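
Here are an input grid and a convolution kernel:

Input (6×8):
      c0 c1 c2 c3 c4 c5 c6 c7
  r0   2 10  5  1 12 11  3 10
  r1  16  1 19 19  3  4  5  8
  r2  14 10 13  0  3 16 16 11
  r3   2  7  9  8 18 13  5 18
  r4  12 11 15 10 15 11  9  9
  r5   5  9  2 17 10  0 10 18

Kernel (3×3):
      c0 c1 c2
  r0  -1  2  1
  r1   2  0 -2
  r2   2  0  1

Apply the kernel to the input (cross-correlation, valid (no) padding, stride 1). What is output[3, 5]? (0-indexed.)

The receptive field on the input at this output position is [13 5 18 / 11 9 9 / 0 10 18]. Elementwise product with the kernel and sum: 13·-1 + 5·2 + 18·1 + 11·2 + 9·-2 + 0·2 + 18·1.

37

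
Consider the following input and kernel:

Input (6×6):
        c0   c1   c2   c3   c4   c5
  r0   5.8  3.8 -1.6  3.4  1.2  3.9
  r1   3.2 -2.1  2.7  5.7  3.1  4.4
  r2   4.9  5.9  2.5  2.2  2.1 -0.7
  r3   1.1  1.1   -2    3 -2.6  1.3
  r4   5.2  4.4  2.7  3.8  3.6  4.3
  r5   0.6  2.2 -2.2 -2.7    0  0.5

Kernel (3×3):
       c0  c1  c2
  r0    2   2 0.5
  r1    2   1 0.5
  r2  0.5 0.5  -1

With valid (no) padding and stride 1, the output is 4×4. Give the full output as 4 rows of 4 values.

Output[0,0]: The receptive field on the input at this output position is [5.8 3.8 -1.6 / 3.2 -2.1 2.7 / 4.9 5.9 2.5]. Elementwise product with the kernel and sum: 5.8·2 + 3.8·2 + -1.6·0.5 + 3.2·2 + -2.1·1 + 2.7·0.5 + 4.9·0.5 + 5.9·0.5 + 2.5·-1.

26.95 9.45 17.1 30.7
23.6 16 29.7 24.85
27.25 19.35 7.8 11.7
23.15 15.8 9.25 12.95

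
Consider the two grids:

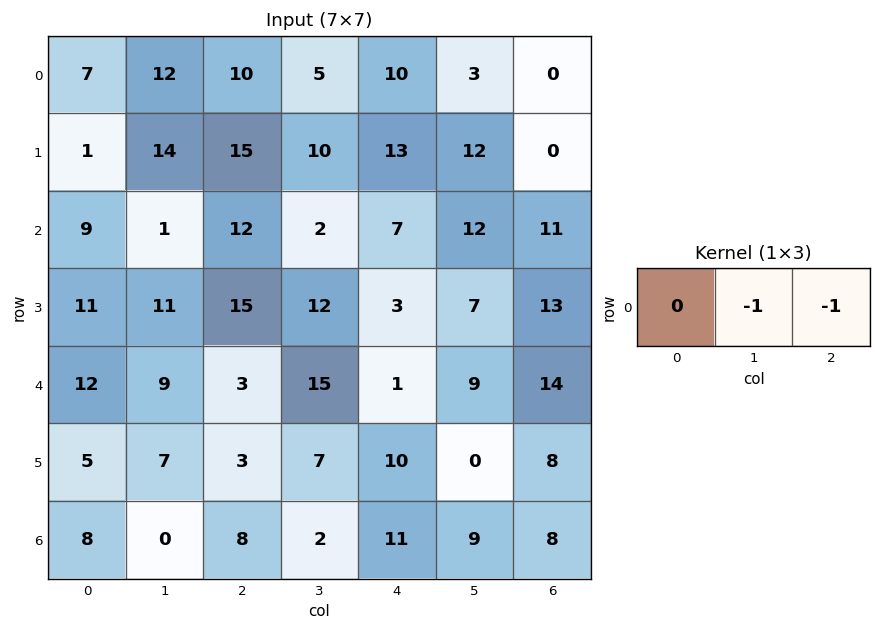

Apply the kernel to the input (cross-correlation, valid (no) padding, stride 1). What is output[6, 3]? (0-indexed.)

The receptive field on the input at this output position is [2 11 9]. Elementwise product with the kernel and sum: 11·-1 + 9·-1.

-20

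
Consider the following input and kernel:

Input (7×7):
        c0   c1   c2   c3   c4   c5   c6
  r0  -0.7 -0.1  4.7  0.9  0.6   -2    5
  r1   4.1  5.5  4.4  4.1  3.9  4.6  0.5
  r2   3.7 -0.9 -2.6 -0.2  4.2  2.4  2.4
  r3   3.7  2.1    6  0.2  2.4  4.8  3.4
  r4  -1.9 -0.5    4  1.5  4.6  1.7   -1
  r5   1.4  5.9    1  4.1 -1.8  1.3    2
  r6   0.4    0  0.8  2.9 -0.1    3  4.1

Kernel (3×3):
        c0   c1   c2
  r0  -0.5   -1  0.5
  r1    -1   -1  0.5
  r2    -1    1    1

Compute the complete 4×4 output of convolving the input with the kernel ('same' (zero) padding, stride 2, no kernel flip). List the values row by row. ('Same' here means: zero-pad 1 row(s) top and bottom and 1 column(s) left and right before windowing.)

10.25 -1.15 1.9 -7.1
0.3 2.4 0.55 -9
6.3 -10.5 -9.95 -5.8
1.15 -1.25 -0.9 -9.75

Output[0,0]: The receptive field on the zero-padded input at this output position is [0 0 0 / 0 -0.7 -0.1 / 0 4.1 5.5]. Elementwise product with the kernel and sum: 0·-0.5 + 0·-1 + 0·0.5 + 0·-1 + -0.7·-1 + -0.1·0.5 + 0·-1 + 4.1·1 + 5.5·1.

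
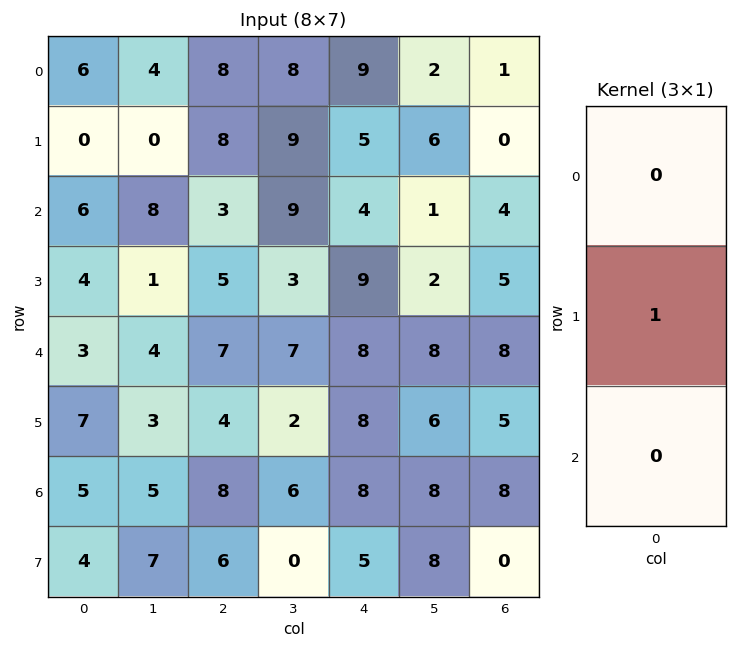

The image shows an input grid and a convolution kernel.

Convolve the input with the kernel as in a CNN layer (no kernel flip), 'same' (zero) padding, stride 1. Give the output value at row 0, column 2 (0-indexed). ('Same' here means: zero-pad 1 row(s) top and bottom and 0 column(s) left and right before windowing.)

8

The receptive field on the zero-padded input at this output position is [0 / 8 / 8]. Elementwise product with the kernel and sum: 8·1.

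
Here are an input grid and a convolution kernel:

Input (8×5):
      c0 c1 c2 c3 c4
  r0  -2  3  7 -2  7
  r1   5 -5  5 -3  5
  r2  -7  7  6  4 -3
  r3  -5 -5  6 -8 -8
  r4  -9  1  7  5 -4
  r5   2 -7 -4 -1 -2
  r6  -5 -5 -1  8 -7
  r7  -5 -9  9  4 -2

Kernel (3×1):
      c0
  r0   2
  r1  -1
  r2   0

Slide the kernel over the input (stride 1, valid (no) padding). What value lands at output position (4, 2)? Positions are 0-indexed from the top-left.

The receptive field on the input at this output position is [7 / -4 / -1]. Elementwise product with the kernel and sum: 7·2 + -4·-1.

18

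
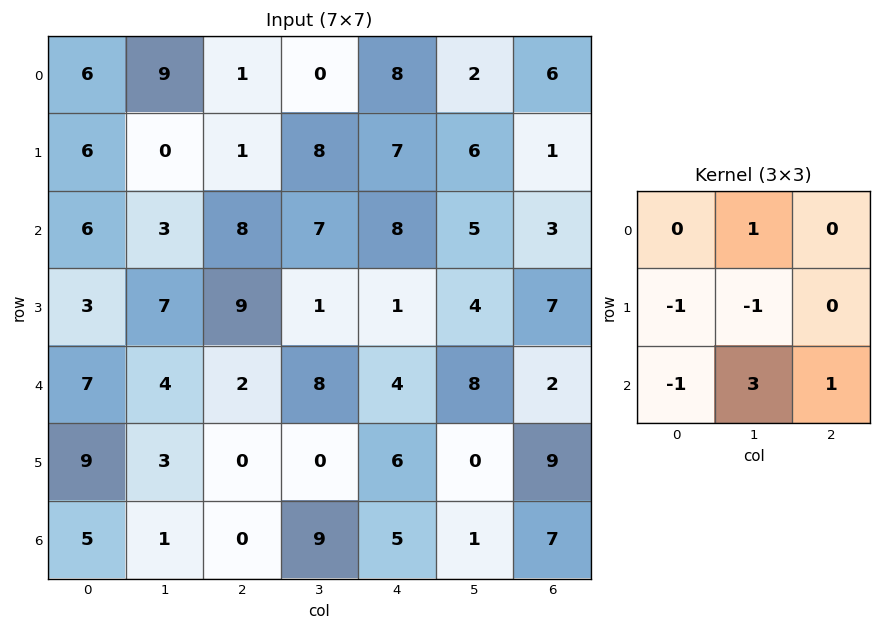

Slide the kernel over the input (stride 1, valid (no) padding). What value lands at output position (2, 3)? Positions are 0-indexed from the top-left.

The receptive field on the input at this output position is [7 8 5 / 1 1 4 / 8 4 8]. Elementwise product with the kernel and sum: 8·1 + 1·-1 + 1·-1 + 8·-1 + 4·3 + 8·1.

18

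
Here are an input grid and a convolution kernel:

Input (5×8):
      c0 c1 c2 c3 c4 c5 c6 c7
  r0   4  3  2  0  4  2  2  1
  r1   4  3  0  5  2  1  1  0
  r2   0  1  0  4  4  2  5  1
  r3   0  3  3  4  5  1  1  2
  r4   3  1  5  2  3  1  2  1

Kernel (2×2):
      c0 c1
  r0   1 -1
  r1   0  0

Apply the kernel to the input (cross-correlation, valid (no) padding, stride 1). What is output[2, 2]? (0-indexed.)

-4

The receptive field on the input at this output position is [0 4 / 3 4]. Elementwise product with the kernel and sum: 0·1 + 4·-1.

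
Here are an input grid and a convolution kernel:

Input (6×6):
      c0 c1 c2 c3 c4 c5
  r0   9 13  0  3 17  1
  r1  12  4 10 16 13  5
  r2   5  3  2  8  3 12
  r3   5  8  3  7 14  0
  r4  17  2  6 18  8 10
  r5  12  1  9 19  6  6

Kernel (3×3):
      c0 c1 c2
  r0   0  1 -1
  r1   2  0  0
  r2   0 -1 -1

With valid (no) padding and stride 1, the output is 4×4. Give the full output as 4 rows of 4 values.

Output[0,0]: The receptive field on the input at this output position is [9 13 0 / 12 4 10 / 5 3 2]. Elementwise product with the kernel and sum: 13·1 + 0·-1 + 12·2 + 3·-1 + 2·-1.

32 -5 -5 33
-7 -10 -14 10
3 -14 -15 -13
29 -28 -20 38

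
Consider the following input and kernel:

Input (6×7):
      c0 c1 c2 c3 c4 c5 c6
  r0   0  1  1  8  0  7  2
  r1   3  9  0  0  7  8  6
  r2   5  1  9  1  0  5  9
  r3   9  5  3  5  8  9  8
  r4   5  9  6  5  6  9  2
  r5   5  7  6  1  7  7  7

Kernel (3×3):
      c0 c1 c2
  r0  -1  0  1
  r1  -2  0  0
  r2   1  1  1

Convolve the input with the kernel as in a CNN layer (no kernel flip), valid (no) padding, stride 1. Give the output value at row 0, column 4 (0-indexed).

2

The receptive field on the input at this output position is [0 7 2 / 7 8 6 / 0 5 9]. Elementwise product with the kernel and sum: 0·-1 + 2·1 + 7·-2 + 0·1 + 5·1 + 9·1.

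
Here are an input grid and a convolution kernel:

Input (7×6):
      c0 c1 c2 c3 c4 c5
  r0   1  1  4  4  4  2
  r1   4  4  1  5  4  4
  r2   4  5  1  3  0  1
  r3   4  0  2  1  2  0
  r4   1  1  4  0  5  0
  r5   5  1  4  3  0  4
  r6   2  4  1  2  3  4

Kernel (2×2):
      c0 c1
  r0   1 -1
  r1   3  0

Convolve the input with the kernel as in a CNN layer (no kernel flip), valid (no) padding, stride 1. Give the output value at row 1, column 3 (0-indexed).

The receptive field on the input at this output position is [5 4 / 3 0]. Elementwise product with the kernel and sum: 5·1 + 4·-1 + 3·3.

10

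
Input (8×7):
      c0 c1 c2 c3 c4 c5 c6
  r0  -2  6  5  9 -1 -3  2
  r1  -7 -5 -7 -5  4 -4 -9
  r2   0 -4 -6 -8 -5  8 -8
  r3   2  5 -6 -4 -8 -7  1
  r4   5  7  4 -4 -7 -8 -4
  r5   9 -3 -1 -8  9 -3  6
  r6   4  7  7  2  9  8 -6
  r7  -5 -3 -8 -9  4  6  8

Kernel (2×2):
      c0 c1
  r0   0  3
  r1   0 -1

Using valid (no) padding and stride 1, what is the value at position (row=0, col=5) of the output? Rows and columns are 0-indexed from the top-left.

The receptive field on the input at this output position is [-3 2 / -4 -9]. Elementwise product with the kernel and sum: 2·3 + -9·-1.

15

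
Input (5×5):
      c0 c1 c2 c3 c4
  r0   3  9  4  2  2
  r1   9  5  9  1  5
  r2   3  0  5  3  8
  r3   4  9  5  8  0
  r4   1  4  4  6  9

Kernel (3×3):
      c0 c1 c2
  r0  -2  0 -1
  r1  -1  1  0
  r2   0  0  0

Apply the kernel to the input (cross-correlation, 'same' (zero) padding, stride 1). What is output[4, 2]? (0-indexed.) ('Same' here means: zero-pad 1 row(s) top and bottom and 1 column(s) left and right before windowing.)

-26

The receptive field on the zero-padded input at this output position is [9 5 8 / 4 4 6 / 0 0 0]. Elementwise product with the kernel and sum: 9·-2 + 8·-1 + 4·-1 + 4·1.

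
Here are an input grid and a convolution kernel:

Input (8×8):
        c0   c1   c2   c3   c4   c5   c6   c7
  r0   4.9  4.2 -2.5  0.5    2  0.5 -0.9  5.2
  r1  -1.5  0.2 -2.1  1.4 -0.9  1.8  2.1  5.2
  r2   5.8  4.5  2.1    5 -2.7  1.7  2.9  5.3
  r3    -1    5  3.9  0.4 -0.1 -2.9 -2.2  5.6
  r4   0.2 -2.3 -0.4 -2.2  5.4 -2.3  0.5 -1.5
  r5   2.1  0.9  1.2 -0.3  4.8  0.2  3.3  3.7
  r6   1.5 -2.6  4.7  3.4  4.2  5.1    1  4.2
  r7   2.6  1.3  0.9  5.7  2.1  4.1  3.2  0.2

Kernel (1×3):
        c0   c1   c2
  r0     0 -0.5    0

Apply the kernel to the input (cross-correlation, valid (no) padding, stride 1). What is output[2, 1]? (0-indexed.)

The receptive field on the input at this output position is [4.5 2.1 5]. Elementwise product with the kernel and sum: 2.1·-0.5.

-1.05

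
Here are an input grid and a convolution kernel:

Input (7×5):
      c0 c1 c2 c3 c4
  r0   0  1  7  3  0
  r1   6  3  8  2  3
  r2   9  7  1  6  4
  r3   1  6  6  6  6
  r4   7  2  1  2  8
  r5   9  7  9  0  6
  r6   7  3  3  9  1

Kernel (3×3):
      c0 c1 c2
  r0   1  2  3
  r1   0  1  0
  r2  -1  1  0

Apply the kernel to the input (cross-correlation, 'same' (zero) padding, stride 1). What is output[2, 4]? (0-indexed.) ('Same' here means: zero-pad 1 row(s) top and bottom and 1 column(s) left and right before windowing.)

The receptive field on the zero-padded input at this output position is [2 3 0 / 6 4 0 / 6 6 0]. Elementwise product with the kernel and sum: 2·1 + 3·2 + 0·3 + 4·1 + 6·-1 + 6·1.

12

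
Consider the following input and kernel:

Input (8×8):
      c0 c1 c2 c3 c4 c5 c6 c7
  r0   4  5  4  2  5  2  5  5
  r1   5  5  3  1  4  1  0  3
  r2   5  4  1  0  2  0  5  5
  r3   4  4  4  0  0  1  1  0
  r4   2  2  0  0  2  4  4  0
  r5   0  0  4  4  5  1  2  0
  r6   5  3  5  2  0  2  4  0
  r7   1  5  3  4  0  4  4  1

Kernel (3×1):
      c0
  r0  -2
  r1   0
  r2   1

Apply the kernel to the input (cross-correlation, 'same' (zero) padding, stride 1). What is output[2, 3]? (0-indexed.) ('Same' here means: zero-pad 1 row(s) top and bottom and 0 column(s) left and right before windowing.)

-2

The receptive field on the zero-padded input at this output position is [1 / 0 / 0]. Elementwise product with the kernel and sum: 1·-2 + 0·1.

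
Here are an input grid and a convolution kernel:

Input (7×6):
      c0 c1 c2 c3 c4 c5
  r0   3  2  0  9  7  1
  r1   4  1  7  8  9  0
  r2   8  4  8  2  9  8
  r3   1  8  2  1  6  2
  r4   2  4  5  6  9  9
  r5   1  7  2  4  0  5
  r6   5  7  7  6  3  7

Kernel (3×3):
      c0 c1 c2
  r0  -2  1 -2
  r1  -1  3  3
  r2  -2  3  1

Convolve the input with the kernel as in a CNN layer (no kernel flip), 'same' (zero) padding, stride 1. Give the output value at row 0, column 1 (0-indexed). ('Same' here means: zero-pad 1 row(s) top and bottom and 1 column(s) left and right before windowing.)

The receptive field on the zero-padded input at this output position is [0 0 0 / 3 2 0 / 4 1 7]. Elementwise product with the kernel and sum: 0·-2 + 0·1 + 0·-2 + 3·-1 + 2·3 + 0·3 + 4·-2 + 1·3 + 7·1.

5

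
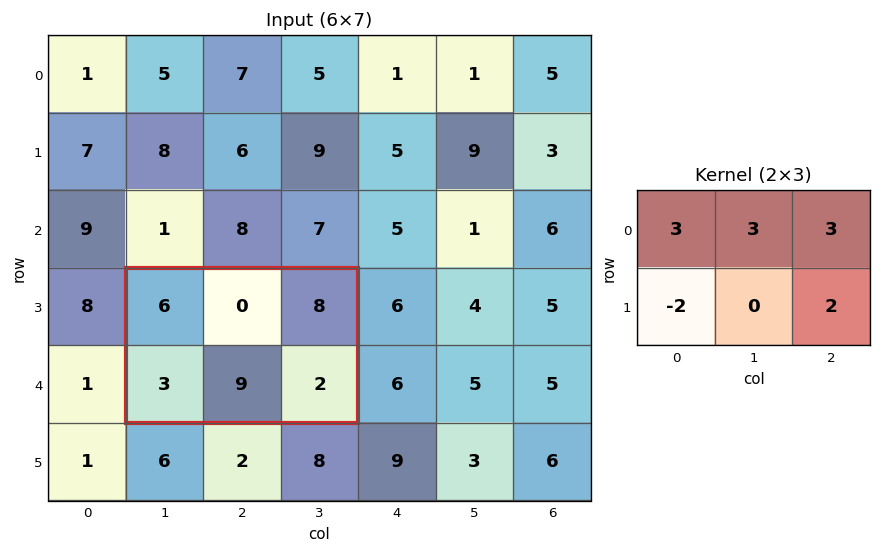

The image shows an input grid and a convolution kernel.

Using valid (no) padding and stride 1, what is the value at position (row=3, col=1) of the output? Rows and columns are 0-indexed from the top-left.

40

The receptive field on the input at this output position is [6 0 8 / 3 9 2]. Elementwise product with the kernel and sum: 6·3 + 0·3 + 8·3 + 3·-2 + 2·2.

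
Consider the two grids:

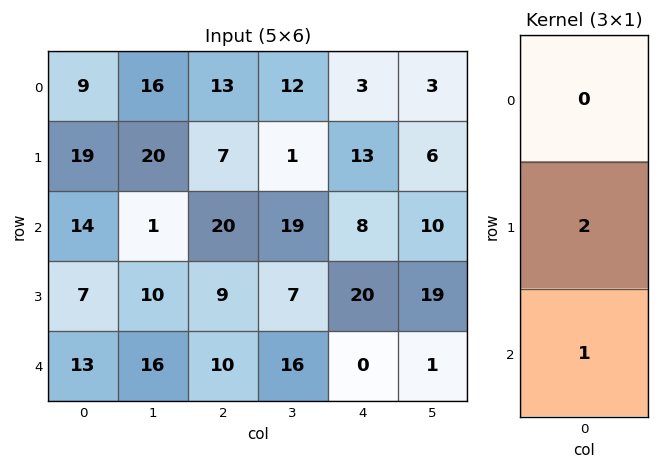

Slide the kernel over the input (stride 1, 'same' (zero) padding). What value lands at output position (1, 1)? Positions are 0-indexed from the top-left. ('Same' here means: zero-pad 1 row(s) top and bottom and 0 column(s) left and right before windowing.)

The receptive field on the zero-padded input at this output position is [16 / 20 / 1]. Elementwise product with the kernel and sum: 20·2 + 1·1.

41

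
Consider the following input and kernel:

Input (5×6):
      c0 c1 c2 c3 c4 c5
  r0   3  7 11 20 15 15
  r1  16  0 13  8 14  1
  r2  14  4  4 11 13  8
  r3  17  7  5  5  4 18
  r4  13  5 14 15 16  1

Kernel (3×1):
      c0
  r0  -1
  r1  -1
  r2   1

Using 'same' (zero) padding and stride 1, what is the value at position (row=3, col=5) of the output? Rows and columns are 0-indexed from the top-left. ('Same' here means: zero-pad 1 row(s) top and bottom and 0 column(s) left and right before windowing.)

-25

The receptive field on the zero-padded input at this output position is [8 / 18 / 1]. Elementwise product with the kernel and sum: 8·-1 + 18·-1 + 1·1.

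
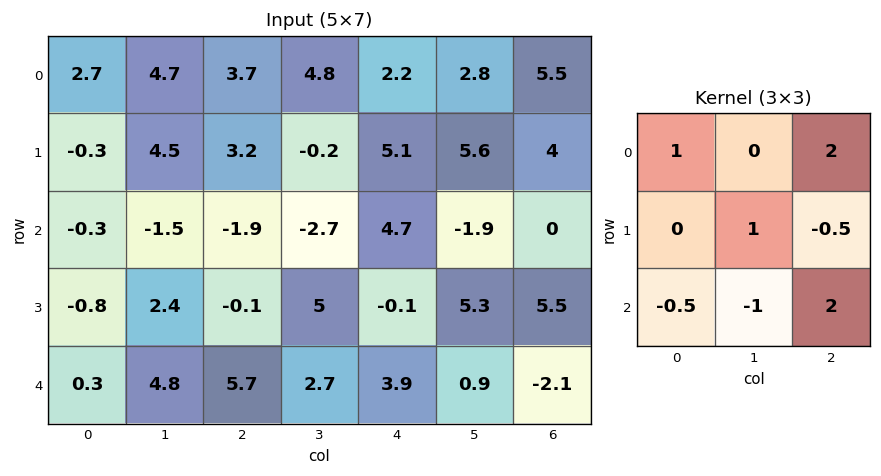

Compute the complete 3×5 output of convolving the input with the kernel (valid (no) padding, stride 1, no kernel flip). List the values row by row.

Output[0,0]: The receptive field on the input at this output position is [2.7 4.7 3.7 / -0.3 4.5 3.2 / -0.3 -1.5 -1.9]. Elementwise product with the kernel and sum: 2.7·1 + 3.7·2 + 4.5·1 + 3.2·-0.5 + -0.3·-0.5 + -1.5·-1 + -1.9·2.
Output[0,1]: The receptive field on the input at this output position is [4.7 3.7 4.8 / 4.5 3.2 -0.2 / -1.5 -1.9 -2.7]. Elementwise product with the kernel and sum: 4.7·1 + 4.8·2 + 3.2·1 + -0.2·-0.5 + -1.5·-0.5 + -1.9·-1 + -2.7·2.

10.85 14.85 18.4 5.55 16.35
3.35 12.45 3.2 24.85 16.95
4.8 -12.2 14.8 -12.7 0.2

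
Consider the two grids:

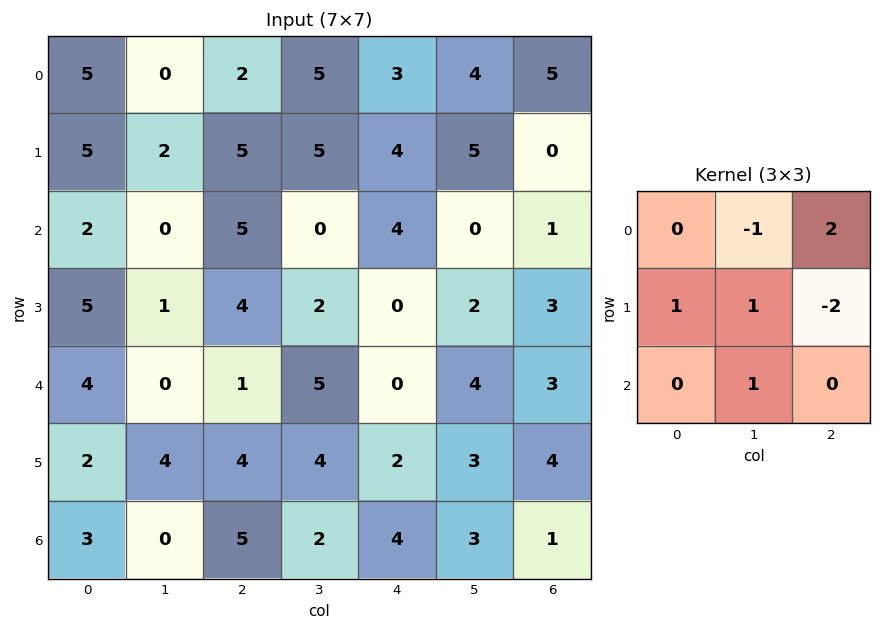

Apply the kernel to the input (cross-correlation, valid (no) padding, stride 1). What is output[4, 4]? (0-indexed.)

2

The receptive field on the input at this output position is [0 4 3 / 2 3 4 / 4 3 1]. Elementwise product with the kernel and sum: 4·-1 + 3·2 + 2·1 + 3·1 + 4·-2 + 3·1.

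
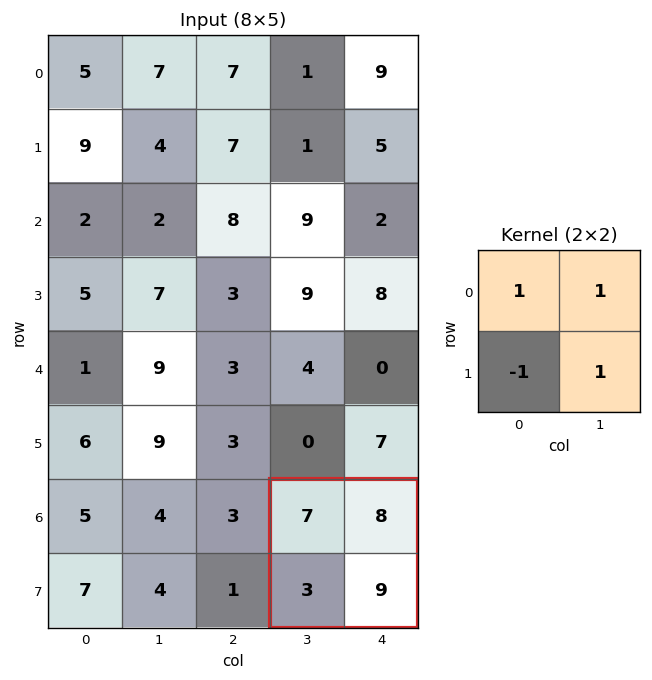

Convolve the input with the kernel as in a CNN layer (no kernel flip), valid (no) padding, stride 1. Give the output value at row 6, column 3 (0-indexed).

21

The receptive field on the input at this output position is [7 8 / 3 9]. Elementwise product with the kernel and sum: 7·1 + 8·1 + 3·-1 + 9·1.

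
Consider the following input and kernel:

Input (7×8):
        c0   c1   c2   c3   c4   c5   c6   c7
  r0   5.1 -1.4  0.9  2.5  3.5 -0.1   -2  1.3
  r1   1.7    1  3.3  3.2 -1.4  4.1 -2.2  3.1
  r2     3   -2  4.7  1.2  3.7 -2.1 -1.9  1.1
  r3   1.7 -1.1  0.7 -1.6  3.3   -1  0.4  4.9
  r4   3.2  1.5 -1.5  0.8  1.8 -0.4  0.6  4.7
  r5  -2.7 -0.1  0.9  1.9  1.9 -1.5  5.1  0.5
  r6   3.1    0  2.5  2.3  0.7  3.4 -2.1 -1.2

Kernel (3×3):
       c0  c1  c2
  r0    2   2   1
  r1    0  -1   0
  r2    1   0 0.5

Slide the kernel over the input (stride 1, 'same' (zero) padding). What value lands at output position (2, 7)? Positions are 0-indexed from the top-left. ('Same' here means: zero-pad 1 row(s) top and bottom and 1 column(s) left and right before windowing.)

1.1

The receptive field on the zero-padded input at this output position is [-2.2 3.1 0 / -1.9 1.1 0 / 0.4 4.9 0]. Elementwise product with the kernel and sum: -2.2·2 + 3.1·2 + 0·1 + 1.1·-1 + 0.4·1 + 0·0.5.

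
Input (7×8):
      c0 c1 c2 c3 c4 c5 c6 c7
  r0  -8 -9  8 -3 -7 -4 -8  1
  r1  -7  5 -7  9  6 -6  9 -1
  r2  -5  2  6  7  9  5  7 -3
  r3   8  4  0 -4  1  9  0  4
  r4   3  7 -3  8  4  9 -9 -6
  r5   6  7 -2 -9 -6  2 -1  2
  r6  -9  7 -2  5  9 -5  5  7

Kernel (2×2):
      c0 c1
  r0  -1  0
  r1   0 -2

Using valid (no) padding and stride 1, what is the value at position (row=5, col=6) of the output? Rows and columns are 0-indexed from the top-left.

The receptive field on the input at this output position is [-1 2 / 5 7]. Elementwise product with the kernel and sum: -1·-1 + 7·-2.

-13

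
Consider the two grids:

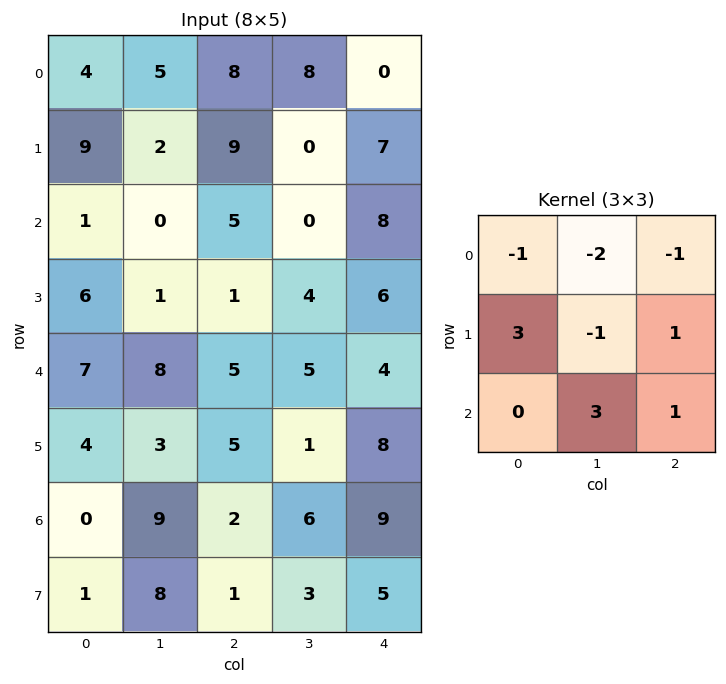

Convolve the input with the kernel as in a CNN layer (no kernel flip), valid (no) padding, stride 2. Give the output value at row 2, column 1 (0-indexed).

The receptive field on the input at this output position is [5 5 4 / 5 1 8 / 2 6 9]. Elementwise product with the kernel and sum: 5·-1 + 5·-2 + 4·-1 + 5·3 + 1·-1 + 8·1 + 6·3 + 9·1.

30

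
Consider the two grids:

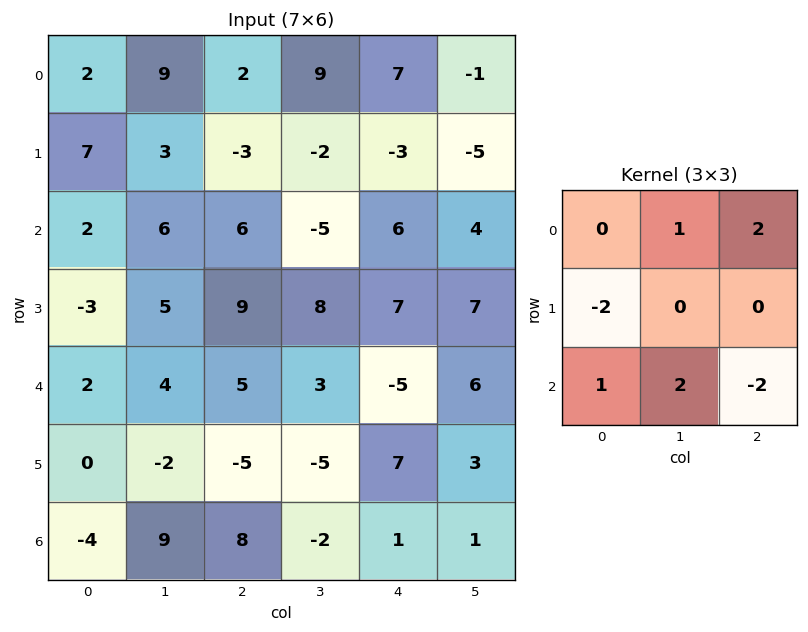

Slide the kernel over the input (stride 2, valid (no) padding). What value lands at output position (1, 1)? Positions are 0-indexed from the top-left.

The receptive field on the input at this output position is [6 -5 6 / 9 8 7 / 5 3 -5]. Elementwise product with the kernel and sum: -5·1 + 6·2 + 9·-2 + 5·1 + 3·2 + -5·-2.

10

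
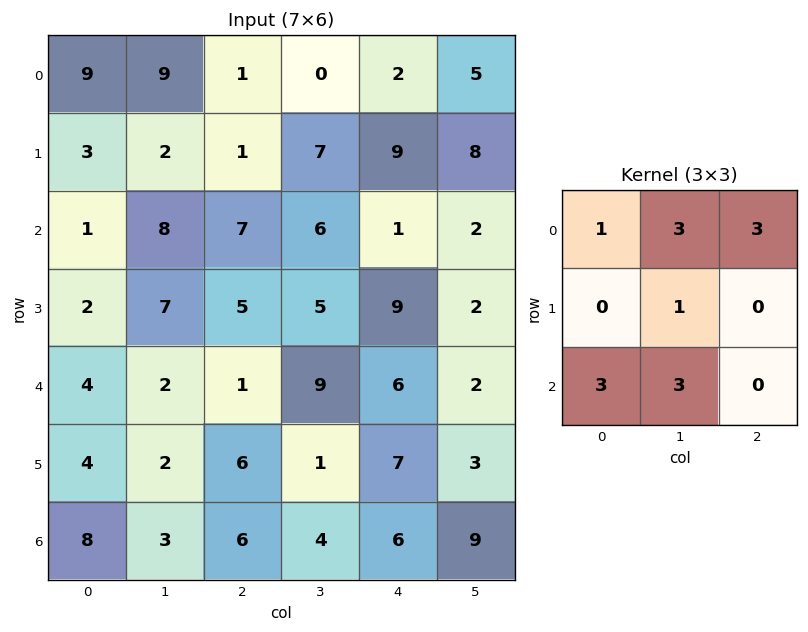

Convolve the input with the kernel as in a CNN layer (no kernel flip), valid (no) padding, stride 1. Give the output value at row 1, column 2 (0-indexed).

85

The receptive field on the input at this output position is [1 7 9 / 7 6 1 / 5 5 9]. Elementwise product with the kernel and sum: 1·1 + 7·3 + 9·3 + 6·1 + 5·3 + 5·3.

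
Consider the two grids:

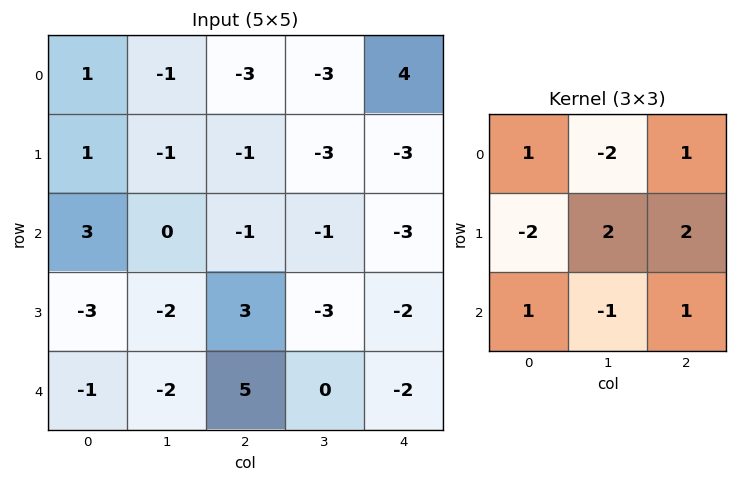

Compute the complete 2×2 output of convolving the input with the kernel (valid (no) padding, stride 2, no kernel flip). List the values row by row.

Output[0,0]: The receptive field on the input at this output position is [1 -1 -3 / 1 -1 -1 / 3 0 -1]. Elementwise product with the kernel and sum: 1·1 + -1·-2 + -3·1 + 1·-2 + -1·2 + -1·2 + 3·1 + 0·-1 + -1·1.

-4 -6
16 -15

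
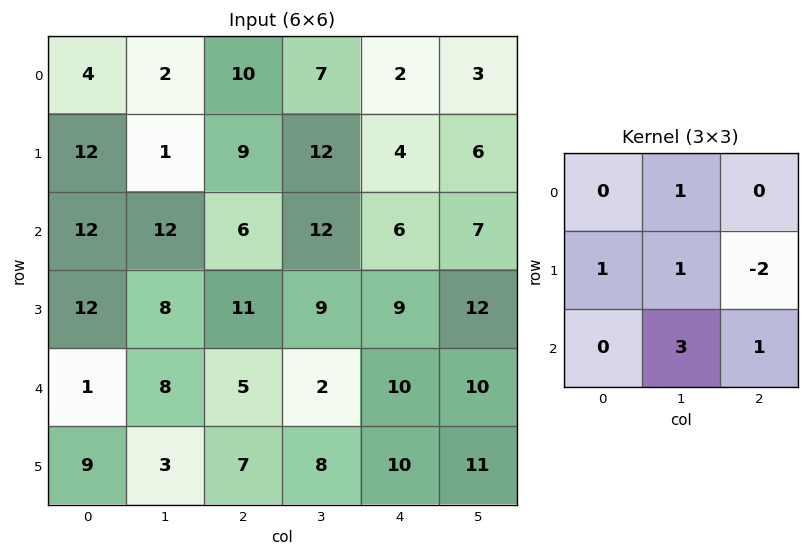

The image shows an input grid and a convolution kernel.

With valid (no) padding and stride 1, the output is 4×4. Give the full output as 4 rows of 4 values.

Output[0,0]: The receptive field on the input at this output position is [4 2 10 / 12 1 9 / 12 12 6]. Elementwise product with the kernel and sum: 2·1 + 12·1 + 1·1 + 9·-2 + 12·3 + 6·1.

39 26 62 31
48 45 54 47
39 24 30 40
23 49 30 42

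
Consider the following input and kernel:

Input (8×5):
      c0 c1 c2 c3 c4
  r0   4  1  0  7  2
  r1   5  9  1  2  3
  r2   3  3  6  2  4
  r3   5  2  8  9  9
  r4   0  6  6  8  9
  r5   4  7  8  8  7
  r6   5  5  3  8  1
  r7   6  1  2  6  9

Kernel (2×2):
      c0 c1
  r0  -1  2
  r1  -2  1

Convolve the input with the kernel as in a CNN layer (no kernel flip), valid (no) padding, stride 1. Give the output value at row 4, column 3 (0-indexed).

1

The receptive field on the input at this output position is [8 9 / 8 7]. Elementwise product with the kernel and sum: 8·-1 + 9·2 + 8·-2 + 7·1.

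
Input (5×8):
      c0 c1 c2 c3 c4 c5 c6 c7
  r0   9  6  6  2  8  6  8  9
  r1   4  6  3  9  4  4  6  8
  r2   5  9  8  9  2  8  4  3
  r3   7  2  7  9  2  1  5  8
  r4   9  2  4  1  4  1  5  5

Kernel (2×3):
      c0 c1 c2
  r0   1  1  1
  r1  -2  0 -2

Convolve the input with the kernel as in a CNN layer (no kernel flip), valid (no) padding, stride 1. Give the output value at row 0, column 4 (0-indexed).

The receptive field on the input at this output position is [8 6 8 / 4 4 6]. Elementwise product with the kernel and sum: 8·1 + 6·1 + 8·1 + 4·-2 + 6·-2.

2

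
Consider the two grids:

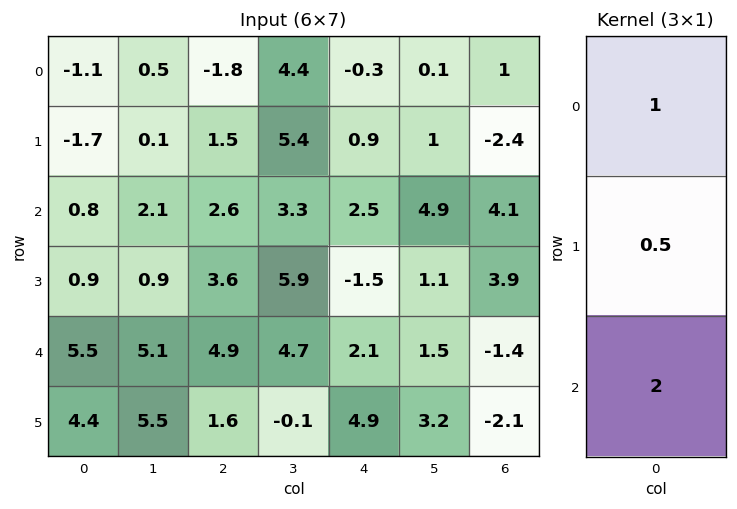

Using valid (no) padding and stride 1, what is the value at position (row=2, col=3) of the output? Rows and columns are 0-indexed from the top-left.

15.65

The receptive field on the input at this output position is [3.3 / 5.9 / 4.7]. Elementwise product with the kernel and sum: 3.3·1 + 5.9·0.5 + 4.7·2.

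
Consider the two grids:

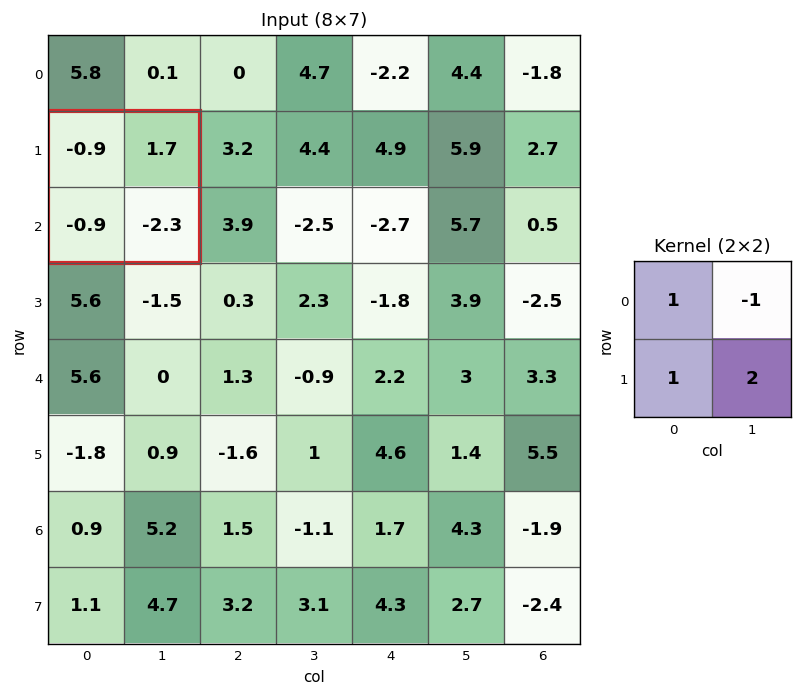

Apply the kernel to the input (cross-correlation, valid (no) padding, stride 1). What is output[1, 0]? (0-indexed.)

-8.1

The receptive field on the input at this output position is [-0.9 1.7 / -0.9 -2.3]. Elementwise product with the kernel and sum: -0.9·1 + 1.7·-1 + -0.9·1 + -2.3·2.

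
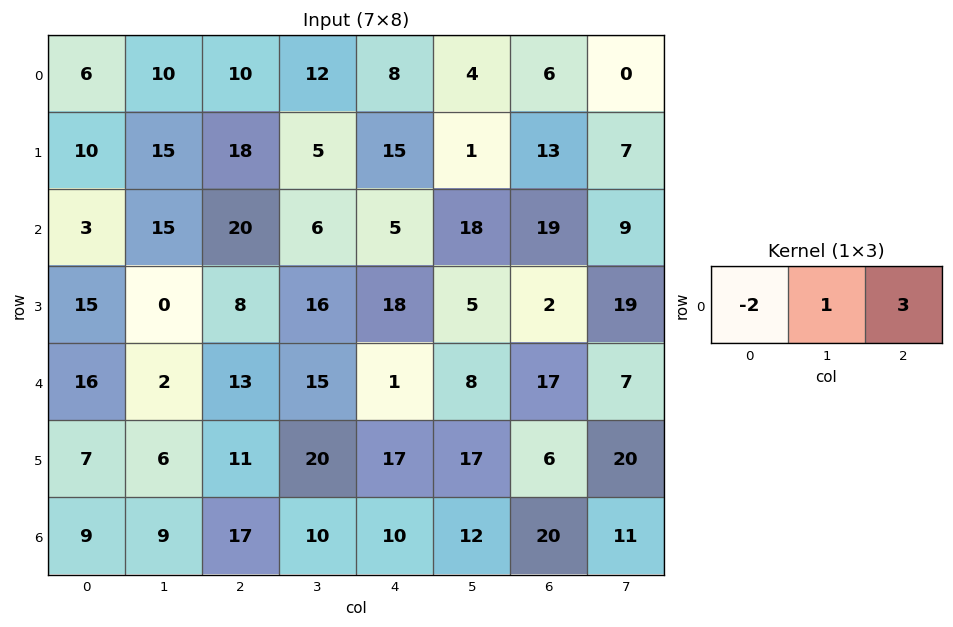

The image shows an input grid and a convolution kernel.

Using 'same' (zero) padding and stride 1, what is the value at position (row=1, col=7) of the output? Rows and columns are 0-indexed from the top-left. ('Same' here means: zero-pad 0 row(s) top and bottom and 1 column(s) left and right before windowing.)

The receptive field on the zero-padded input at this output position is [13 7 0]. Elementwise product with the kernel and sum: 13·-2 + 7·1 + 0·3.

-19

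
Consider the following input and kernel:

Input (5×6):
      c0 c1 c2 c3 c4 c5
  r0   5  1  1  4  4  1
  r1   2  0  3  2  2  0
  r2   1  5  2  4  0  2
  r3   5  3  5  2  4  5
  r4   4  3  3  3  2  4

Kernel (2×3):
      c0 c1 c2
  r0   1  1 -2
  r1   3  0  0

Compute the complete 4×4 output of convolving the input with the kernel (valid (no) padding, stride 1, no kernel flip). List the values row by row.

Output[0,0]: The receptive field on the input at this output position is [5 1 1 / 2 0 3]. Elementwise product with the kernel and sum: 5·1 + 1·1 + 1·-2 + 2·3.
Output[0,1]: The receptive field on the input at this output position is [1 1 4 / 0 3 2]. Elementwise product with the kernel and sum: 1·1 + 1·1 + 4·-2 + 0·3.

10 -6 6 12
-1 14 7 16
17 8 21 6
10 13 8 5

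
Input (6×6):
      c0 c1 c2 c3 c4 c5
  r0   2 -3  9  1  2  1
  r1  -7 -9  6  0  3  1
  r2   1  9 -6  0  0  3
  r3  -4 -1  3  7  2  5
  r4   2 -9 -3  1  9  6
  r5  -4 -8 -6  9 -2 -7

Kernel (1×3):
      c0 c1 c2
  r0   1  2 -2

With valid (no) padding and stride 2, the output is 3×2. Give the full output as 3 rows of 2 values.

-22 7
31 -6
-10 -19

Output[0,0]: The receptive field on the input at this output position is [2 -3 9]. Elementwise product with the kernel and sum: 2·1 + -3·2 + 9·-2.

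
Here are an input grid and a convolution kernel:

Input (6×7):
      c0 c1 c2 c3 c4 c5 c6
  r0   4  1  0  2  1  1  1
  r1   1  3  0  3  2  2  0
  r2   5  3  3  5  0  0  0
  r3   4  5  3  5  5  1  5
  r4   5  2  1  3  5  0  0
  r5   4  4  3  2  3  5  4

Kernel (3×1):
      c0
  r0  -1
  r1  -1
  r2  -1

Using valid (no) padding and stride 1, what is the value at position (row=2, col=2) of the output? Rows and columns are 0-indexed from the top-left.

The receptive field on the input at this output position is [3 / 3 / 1]. Elementwise product with the kernel and sum: 3·-1 + 3·-1 + 1·-1.

-7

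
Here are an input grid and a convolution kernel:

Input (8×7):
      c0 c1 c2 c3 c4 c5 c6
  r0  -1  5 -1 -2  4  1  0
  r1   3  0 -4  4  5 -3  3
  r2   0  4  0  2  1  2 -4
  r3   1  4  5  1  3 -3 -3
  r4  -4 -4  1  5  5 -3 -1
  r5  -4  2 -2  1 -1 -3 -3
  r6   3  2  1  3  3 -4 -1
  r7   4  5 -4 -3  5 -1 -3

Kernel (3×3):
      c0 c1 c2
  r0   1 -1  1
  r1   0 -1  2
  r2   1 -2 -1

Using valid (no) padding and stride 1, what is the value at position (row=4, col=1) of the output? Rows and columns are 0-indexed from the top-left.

The receptive field on the input at this output position is [-4 1 5 / 2 -2 1 / 2 1 3]. Elementwise product with the kernel and sum: -4·1 + 1·-1 + 5·1 + -2·-1 + 1·2 + 2·1 + 1·-2 + 3·-1.

1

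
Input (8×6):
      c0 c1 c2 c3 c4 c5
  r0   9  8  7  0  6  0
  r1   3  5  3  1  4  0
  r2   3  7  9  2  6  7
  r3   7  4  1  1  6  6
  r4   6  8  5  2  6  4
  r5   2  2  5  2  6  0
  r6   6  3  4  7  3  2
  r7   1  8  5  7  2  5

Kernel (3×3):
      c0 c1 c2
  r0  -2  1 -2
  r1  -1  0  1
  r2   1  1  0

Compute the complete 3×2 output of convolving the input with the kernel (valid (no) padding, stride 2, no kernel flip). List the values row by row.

Output[0,0]: The receptive field on the input at this output position is [9 8 7 / 3 5 3 / 3 7 9]. Elementwise product with the kernel and sum: 9·-2 + 8·1 + 7·-2 + 3·-1 + 3·1 + 3·1 + 7·1.

-14 -14
-9 -16
-2 -8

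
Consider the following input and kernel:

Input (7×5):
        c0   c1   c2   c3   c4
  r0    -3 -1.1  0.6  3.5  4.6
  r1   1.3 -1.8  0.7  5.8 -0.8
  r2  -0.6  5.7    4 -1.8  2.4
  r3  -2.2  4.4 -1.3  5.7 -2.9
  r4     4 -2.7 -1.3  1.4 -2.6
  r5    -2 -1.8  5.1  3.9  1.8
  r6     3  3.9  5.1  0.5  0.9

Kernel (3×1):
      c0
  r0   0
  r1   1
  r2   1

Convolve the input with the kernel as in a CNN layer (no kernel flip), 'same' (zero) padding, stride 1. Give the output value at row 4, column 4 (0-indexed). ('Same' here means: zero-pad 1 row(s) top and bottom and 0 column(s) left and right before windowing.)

The receptive field on the zero-padded input at this output position is [-2.9 / -2.6 / 1.8]. Elementwise product with the kernel and sum: -2.6·1 + 1.8·1.

-0.8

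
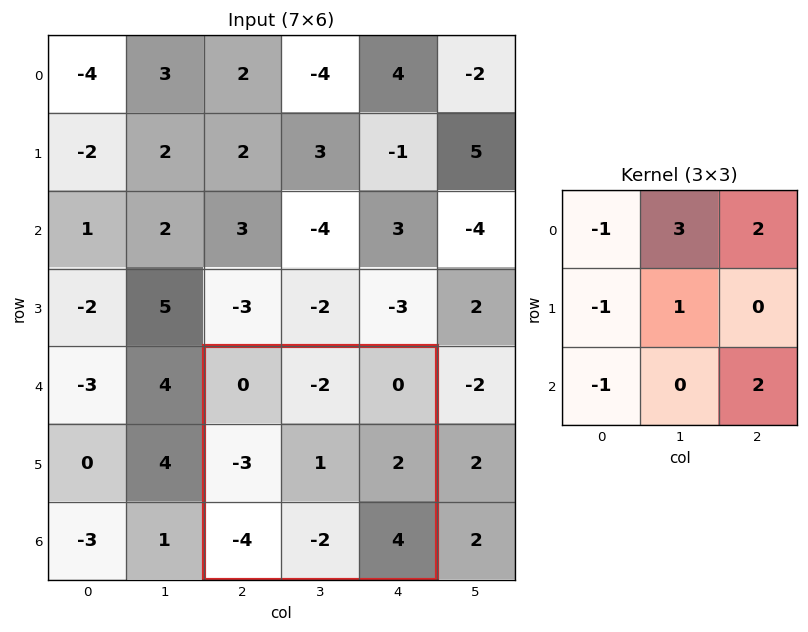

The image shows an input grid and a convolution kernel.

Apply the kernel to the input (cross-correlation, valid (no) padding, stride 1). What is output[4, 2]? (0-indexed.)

10

The receptive field on the input at this output position is [0 -2 0 / -3 1 2 / -4 -2 4]. Elementwise product with the kernel and sum: 0·-1 + -2·3 + 0·2 + -3·-1 + 1·1 + -4·-1 + 4·2.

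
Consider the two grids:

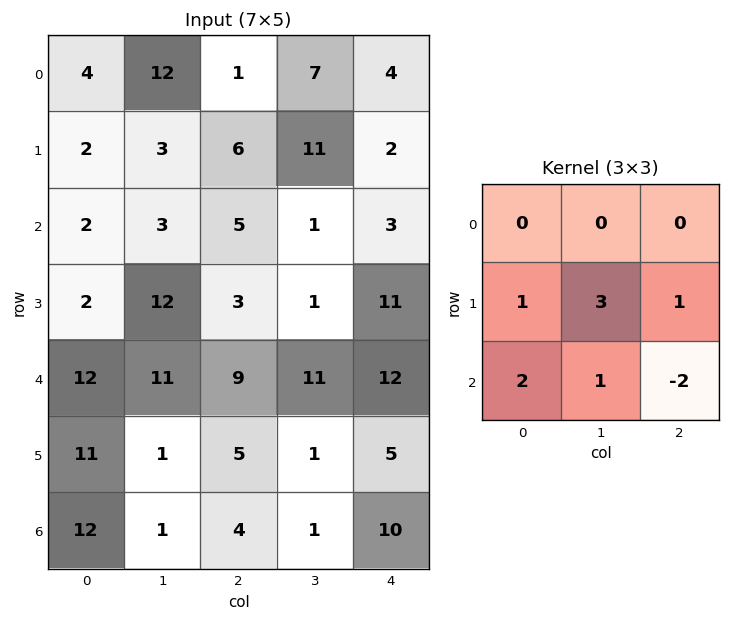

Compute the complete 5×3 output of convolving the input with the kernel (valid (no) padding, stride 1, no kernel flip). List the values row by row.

14 41 46
26 44 -4
58 31 22
67 54 55
36 21 2

Output[0,0]: The receptive field on the input at this output position is [4 12 1 / 2 3 6 / 2 3 5]. Elementwise product with the kernel and sum: 2·1 + 3·3 + 6·1 + 2·2 + 3·1 + 5·-2.
Output[0,1]: The receptive field on the input at this output position is [12 1 7 / 3 6 11 / 3 5 1]. Elementwise product with the kernel and sum: 3·1 + 6·3 + 11·1 + 3·2 + 5·1 + 1·-2.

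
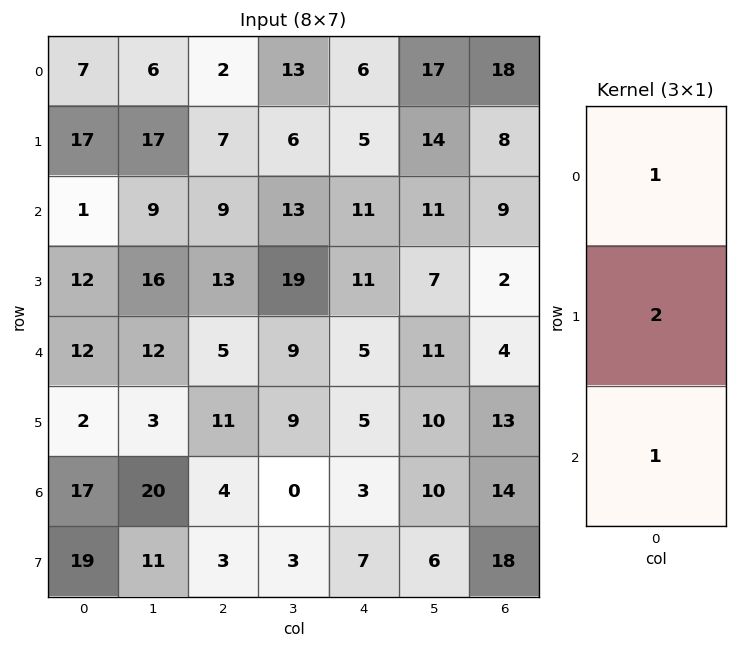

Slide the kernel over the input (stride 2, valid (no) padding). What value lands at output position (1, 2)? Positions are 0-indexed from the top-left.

The receptive field on the input at this output position is [11 / 11 / 5]. Elementwise product with the kernel and sum: 11·1 + 11·2 + 5·1.

38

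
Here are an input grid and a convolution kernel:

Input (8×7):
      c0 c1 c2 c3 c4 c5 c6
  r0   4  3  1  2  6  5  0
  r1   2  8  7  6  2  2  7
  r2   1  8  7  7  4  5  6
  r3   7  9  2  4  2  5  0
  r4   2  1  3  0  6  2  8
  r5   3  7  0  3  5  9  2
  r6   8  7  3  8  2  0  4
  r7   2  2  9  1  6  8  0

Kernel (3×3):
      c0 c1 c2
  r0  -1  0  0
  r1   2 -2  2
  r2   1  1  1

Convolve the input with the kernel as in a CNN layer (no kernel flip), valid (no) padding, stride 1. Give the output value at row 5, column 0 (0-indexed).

18

The receptive field on the input at this output position is [3 7 0 / 8 7 3 / 2 2 9]. Elementwise product with the kernel and sum: 3·-1 + 8·2 + 7·-2 + 3·2 + 2·1 + 2·1 + 9·1.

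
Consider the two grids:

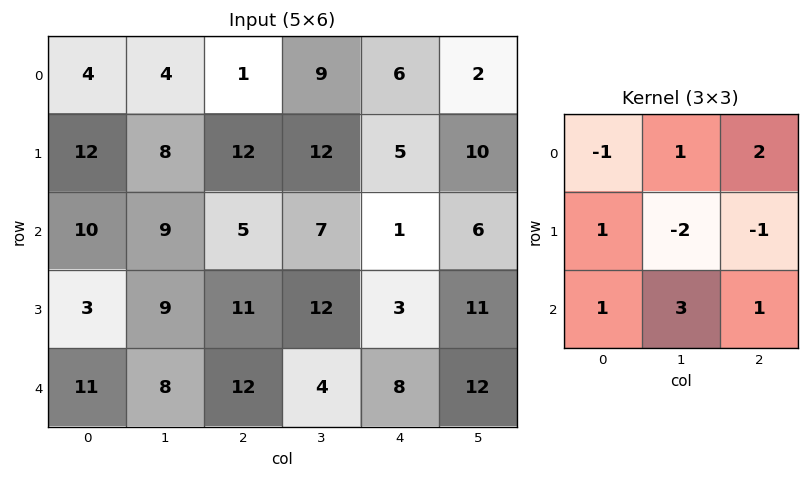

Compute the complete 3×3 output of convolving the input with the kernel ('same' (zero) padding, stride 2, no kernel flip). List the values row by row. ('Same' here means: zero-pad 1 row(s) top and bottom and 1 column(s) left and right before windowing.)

32 49 32
17 74 44
-9 6 -11

Output[0,0]: The receptive field on the zero-padded input at this output position is [0 0 0 / 0 4 4 / 0 12 8]. Elementwise product with the kernel and sum: 0·-1 + 0·1 + 0·2 + 0·1 + 4·-2 + 4·-1 + 0·1 + 12·3 + 8·1.
Output[0,1]: The receptive field on the zero-padded input at this output position is [0 0 0 / 4 1 9 / 8 12 12]. Elementwise product with the kernel and sum: 0·-1 + 0·1 + 0·2 + 4·1 + 1·-2 + 9·-1 + 8·1 + 12·3 + 12·1.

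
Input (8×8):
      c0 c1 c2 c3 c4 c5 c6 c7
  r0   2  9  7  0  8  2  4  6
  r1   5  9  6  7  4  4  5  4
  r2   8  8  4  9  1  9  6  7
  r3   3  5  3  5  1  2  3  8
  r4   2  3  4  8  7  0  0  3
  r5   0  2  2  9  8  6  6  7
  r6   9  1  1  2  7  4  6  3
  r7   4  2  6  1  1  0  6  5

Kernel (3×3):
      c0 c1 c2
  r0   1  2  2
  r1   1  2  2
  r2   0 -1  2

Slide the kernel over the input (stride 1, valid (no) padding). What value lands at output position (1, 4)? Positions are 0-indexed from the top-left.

57

The receptive field on the input at this output position is [4 4 5 / 1 9 6 / 1 2 3]. Elementwise product with the kernel and sum: 4·1 + 4·2 + 5·2 + 1·1 + 9·2 + 6·2 + 2·-1 + 3·2.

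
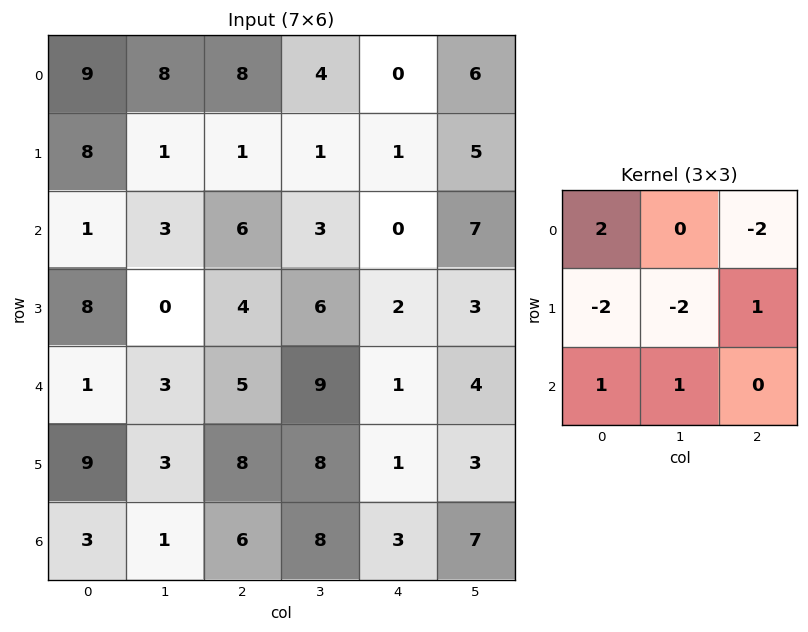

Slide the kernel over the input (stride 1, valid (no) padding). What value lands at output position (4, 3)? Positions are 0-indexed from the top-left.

6

The receptive field on the input at this output position is [9 1 4 / 8 1 3 / 8 3 7]. Elementwise product with the kernel and sum: 9·2 + 4·-2 + 8·-2 + 1·-2 + 3·1 + 8·1 + 3·1.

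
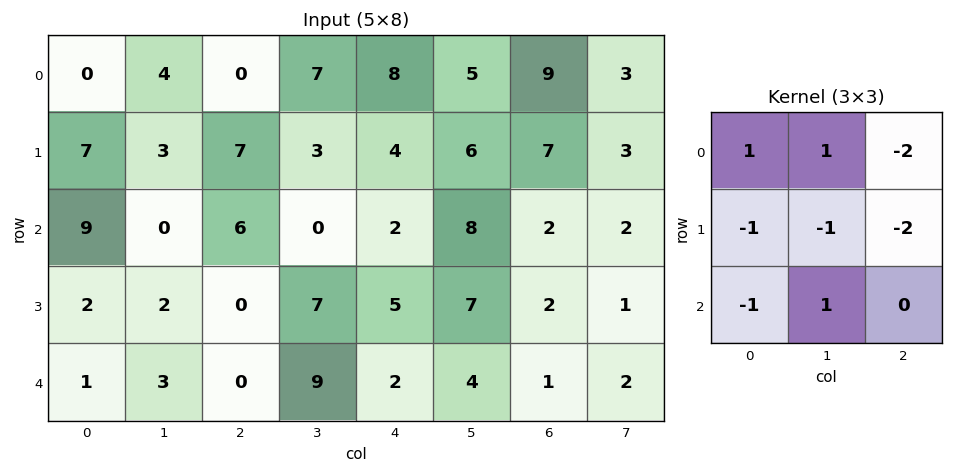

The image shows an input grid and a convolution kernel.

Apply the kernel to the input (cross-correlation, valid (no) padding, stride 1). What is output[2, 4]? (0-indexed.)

-8

The receptive field on the input at this output position is [2 8 2 / 5 7 2 / 2 4 1]. Elementwise product with the kernel and sum: 2·1 + 8·1 + 2·-2 + 5·-1 + 7·-1 + 2·-2 + 2·-1 + 4·1.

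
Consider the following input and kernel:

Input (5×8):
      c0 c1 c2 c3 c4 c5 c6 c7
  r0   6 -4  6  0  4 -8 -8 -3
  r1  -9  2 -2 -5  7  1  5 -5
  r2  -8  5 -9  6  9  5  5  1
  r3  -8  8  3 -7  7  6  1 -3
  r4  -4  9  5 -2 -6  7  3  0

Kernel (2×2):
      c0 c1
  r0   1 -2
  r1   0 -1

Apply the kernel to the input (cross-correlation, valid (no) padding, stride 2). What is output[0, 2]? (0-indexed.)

19

The receptive field on the input at this output position is [4 -8 / 7 1]. Elementwise product with the kernel and sum: 4·1 + -8·-2 + 1·-1.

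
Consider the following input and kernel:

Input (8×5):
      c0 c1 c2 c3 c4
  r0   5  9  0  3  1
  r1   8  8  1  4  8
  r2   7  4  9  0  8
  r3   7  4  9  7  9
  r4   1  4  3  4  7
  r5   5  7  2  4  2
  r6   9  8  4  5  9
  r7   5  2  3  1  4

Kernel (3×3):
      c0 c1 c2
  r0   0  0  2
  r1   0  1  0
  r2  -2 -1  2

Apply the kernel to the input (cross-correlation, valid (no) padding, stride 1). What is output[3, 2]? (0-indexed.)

The receptive field on the input at this output position is [9 7 9 / 3 4 7 / 2 4 2]. Elementwise product with the kernel and sum: 9·2 + 4·1 + 2·-2 + 4·-1 + 2·2.

18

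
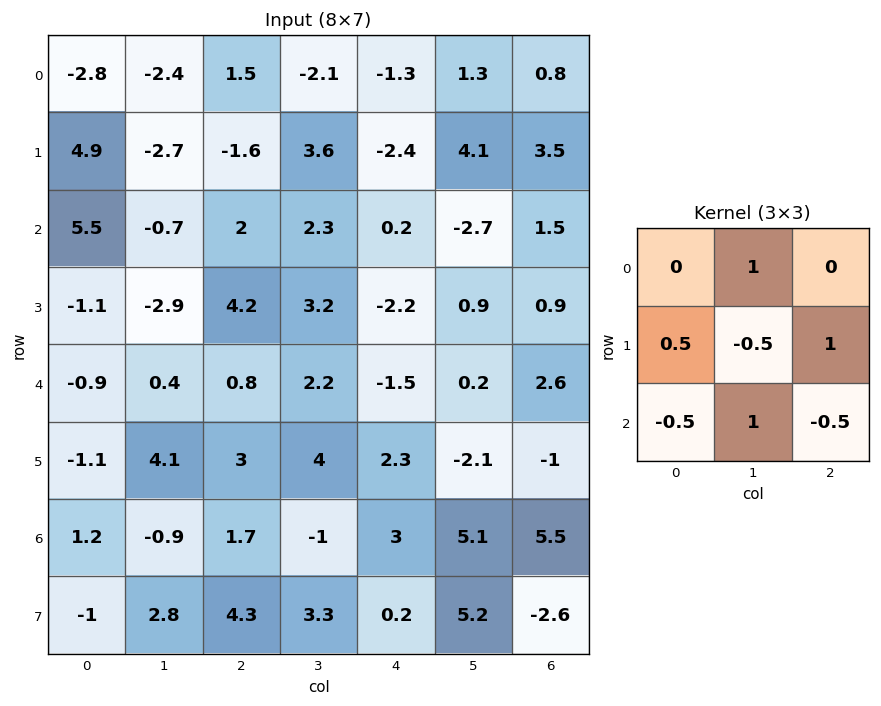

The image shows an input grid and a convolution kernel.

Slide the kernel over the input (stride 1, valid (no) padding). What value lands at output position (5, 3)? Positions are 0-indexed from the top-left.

1.35

The receptive field on the input at this output position is [4 2.3 -2.1 / -1 3 5.1 / 3.3 0.2 5.2]. Elementwise product with the kernel and sum: 2.3·1 + -1·0.5 + 3·-0.5 + 5.1·1 + 3.3·-0.5 + 0.2·1 + 5.2·-0.5.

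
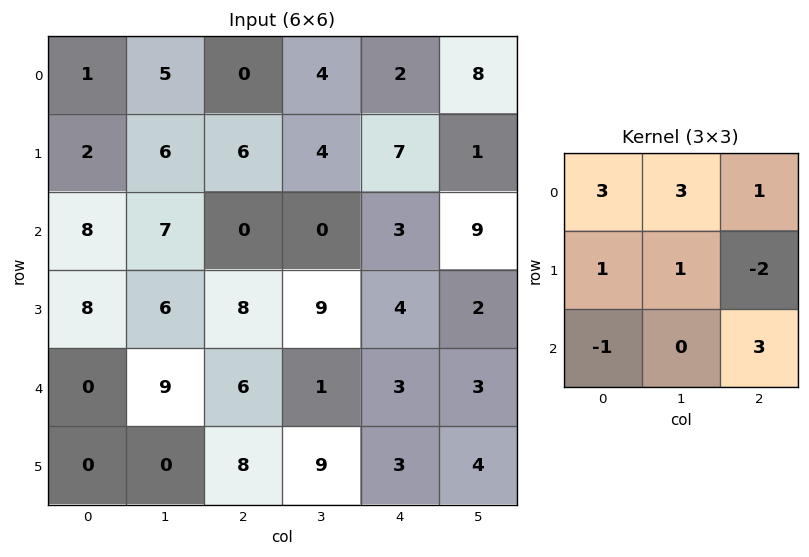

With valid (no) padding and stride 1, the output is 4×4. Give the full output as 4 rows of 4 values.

Output[0,0]: The receptive field on the input at this output position is [1 5 0 / 2 6 6 / 8 7 0]. Elementwise product with the kernel and sum: 1·3 + 5·3 + 0·1 + 2·1 + 6·1 + 6·-2 + 8·-1 + 0·3.

6 16 19 62
61 68 35 16
61 11 15 35
71 91 57 42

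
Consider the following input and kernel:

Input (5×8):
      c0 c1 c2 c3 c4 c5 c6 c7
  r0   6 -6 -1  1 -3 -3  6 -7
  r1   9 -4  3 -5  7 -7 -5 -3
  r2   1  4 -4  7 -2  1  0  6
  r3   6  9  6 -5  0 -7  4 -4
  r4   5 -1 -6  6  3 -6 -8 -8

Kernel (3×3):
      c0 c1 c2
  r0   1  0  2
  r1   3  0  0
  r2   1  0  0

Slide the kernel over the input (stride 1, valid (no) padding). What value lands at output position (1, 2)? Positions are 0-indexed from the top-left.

The receptive field on the input at this output position is [3 -5 7 / -4 7 -2 / 6 -5 0]. Elementwise product with the kernel and sum: 3·1 + 7·2 + -4·3 + 6·1.

11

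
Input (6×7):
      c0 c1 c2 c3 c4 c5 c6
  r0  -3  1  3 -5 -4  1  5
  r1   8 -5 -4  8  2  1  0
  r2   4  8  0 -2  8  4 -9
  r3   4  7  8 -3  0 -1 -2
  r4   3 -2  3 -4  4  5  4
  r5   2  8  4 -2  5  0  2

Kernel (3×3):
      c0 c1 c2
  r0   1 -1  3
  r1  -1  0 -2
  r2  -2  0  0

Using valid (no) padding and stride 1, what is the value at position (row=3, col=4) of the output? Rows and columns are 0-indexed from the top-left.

The receptive field on the input at this output position is [0 -1 -2 / 4 5 4 / 5 0 2]. Elementwise product with the kernel and sum: 0·1 + -1·-1 + -2·3 + 4·-1 + 4·-2 + 5·-2.

-27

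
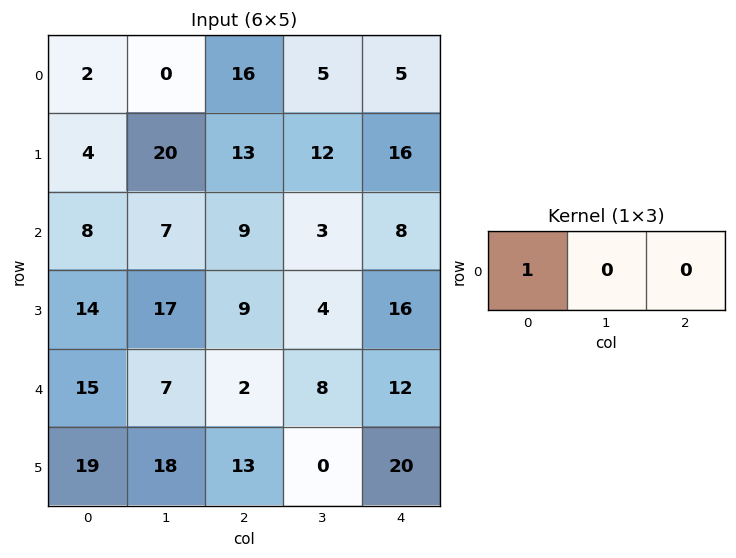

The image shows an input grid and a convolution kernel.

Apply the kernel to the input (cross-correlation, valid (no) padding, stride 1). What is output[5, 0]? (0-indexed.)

19

The receptive field on the input at this output position is [19 18 13]. Elementwise product with the kernel and sum: 19·1.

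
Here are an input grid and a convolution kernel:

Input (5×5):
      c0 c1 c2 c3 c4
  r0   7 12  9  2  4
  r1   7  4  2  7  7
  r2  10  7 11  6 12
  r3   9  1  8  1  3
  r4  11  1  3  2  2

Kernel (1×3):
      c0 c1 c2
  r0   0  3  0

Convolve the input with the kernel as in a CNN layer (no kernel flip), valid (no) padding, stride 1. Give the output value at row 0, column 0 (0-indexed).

36

The receptive field on the input at this output position is [7 12 9]. Elementwise product with the kernel and sum: 12·3.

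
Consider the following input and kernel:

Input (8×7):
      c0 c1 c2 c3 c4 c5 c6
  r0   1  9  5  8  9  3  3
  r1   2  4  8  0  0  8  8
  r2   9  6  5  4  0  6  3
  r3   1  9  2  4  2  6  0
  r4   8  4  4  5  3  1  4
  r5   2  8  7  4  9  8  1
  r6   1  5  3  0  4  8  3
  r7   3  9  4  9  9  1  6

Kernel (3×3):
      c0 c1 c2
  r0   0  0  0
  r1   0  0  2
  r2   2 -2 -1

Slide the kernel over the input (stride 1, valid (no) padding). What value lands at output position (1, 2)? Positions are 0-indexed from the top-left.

The receptive field on the input at this output position is [8 0 0 / 5 4 0 / 2 4 2]. Elementwise product with the kernel and sum: 0·2 + 2·2 + 4·-2 + 2·-1.

-6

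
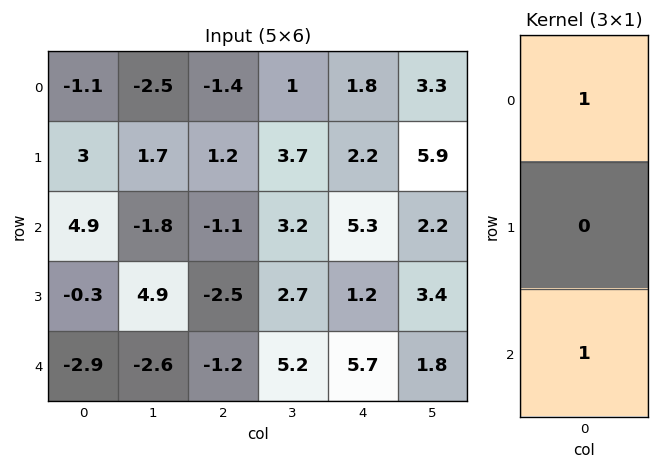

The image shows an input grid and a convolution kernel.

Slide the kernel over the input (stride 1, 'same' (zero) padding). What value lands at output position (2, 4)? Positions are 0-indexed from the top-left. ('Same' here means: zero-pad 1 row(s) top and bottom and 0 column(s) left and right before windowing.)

The receptive field on the zero-padded input at this output position is [2.2 / 5.3 / 1.2]. Elementwise product with the kernel and sum: 2.2·1 + 1.2·1.

3.4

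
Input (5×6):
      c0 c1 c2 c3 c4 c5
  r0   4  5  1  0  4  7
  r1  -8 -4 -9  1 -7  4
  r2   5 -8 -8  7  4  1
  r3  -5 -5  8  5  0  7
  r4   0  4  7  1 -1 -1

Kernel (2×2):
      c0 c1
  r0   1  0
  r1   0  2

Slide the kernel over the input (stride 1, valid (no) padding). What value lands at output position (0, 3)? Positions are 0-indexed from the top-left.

The receptive field on the input at this output position is [0 4 / 1 -7]. Elementwise product with the kernel and sum: 0·1 + -7·2.

-14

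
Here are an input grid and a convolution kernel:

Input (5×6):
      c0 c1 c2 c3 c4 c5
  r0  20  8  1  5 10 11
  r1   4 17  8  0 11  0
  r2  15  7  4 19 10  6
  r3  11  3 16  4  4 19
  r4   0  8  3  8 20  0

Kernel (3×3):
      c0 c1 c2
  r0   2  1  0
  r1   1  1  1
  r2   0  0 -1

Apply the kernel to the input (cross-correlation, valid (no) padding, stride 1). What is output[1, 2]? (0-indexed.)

45

The receptive field on the input at this output position is [8 0 11 / 4 19 10 / 16 4 4]. Elementwise product with the kernel and sum: 8·2 + 0·1 + 4·1 + 19·1 + 10·1 + 4·-1.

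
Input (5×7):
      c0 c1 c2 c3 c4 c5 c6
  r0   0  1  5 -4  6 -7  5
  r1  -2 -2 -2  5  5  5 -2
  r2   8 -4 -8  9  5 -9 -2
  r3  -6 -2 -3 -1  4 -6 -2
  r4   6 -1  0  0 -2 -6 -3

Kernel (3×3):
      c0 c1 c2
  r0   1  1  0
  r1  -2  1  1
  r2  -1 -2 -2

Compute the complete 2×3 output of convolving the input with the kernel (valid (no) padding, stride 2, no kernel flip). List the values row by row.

17 -5 9
7 14 0

Output[0,0]: The receptive field on the input at this output position is [0 1 5 / -2 -2 -2 / 8 -4 -8]. Elementwise product with the kernel and sum: 0·1 + 1·1 + -2·-2 + -2·1 + -2·1 + 8·-1 + -4·-2 + -8·-2.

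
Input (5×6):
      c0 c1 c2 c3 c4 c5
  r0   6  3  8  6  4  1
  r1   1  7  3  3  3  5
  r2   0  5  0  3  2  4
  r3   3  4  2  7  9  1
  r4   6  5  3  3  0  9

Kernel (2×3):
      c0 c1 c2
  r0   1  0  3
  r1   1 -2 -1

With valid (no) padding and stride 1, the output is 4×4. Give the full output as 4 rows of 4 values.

14 19 14 1
0 18 4 13
-7 7 -15 3
2 21 26 4

Output[0,0]: The receptive field on the input at this output position is [6 3 8 / 1 7 3]. Elementwise product with the kernel and sum: 6·1 + 8·3 + 1·1 + 7·-2 + 3·-1.
Output[0,1]: The receptive field on the input at this output position is [3 8 6 / 7 3 3]. Elementwise product with the kernel and sum: 3·1 + 6·3 + 7·1 + 3·-2 + 3·-1.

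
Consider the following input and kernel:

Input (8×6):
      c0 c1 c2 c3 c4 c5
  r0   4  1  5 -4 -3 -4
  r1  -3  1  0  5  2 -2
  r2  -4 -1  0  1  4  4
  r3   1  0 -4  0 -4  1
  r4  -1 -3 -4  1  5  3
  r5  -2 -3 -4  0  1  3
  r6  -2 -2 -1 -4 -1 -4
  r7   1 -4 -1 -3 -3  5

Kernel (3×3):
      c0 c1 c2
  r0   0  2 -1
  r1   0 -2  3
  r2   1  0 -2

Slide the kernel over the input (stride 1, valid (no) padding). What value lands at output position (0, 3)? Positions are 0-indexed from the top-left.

-19

The receptive field on the input at this output position is [-4 -3 -4 / 5 2 -2 / 1 4 4]. Elementwise product with the kernel and sum: -3·2 + -4·-1 + 2·-2 + -2·3 + 1·1 + 4·-2.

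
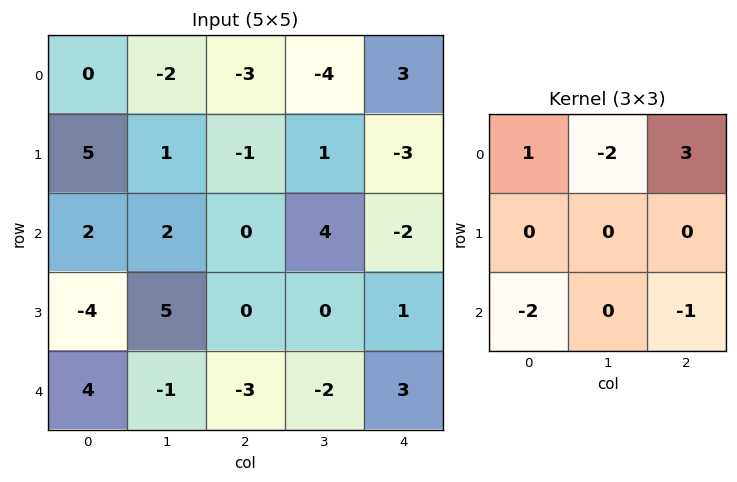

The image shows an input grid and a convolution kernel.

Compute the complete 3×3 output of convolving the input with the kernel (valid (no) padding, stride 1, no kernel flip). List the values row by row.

-9 -16 16
8 -4 -13
-7 18 -11

Output[0,0]: The receptive field on the input at this output position is [0 -2 -3 / 5 1 -1 / 2 2 0]. Elementwise product with the kernel and sum: 0·1 + -2·-2 + -3·3 + 2·-2 + 0·-1.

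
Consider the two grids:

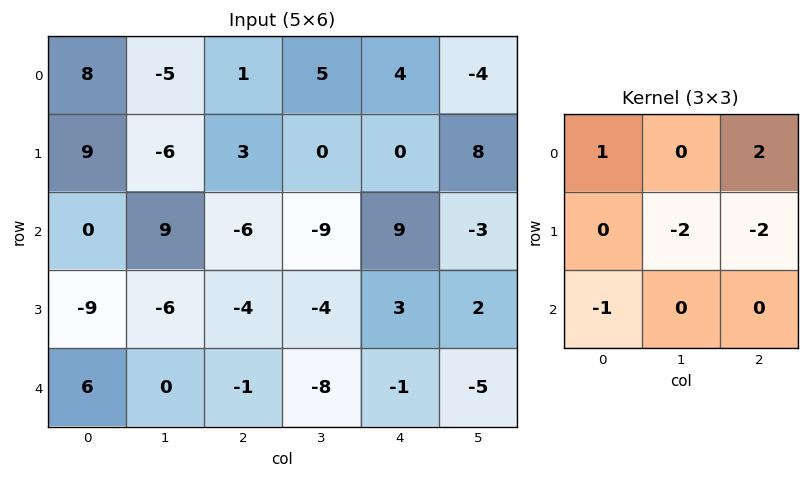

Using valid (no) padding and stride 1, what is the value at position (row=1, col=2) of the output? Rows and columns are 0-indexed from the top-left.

7

The receptive field on the input at this output position is [3 0 0 / -6 -9 9 / -4 -4 3]. Elementwise product with the kernel and sum: 3·1 + 0·2 + -9·-2 + 9·-2 + -4·-1.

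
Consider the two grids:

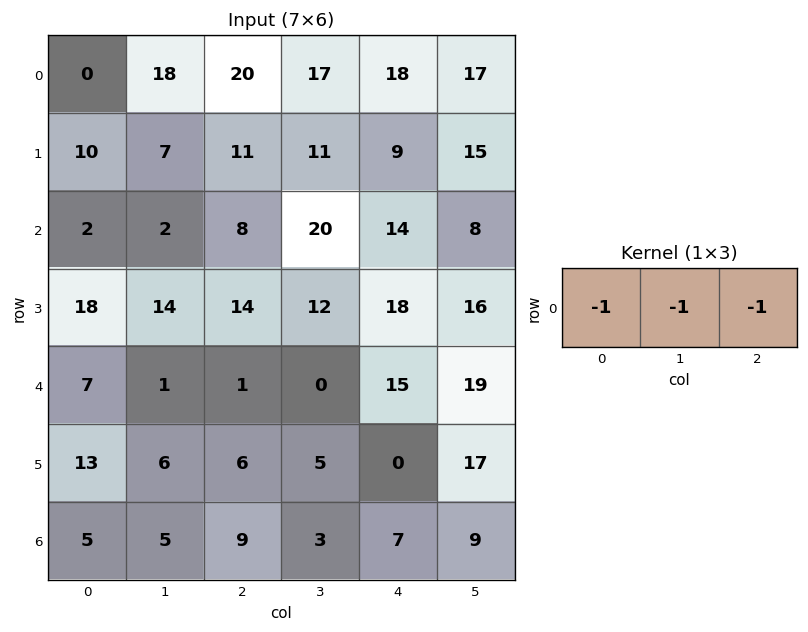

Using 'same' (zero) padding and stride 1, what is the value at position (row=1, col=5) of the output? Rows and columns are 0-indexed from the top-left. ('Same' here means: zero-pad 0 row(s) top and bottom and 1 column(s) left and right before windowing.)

The receptive field on the zero-padded input at this output position is [9 15 0]. Elementwise product with the kernel and sum: 9·-1 + 15·-1 + 0·-1.

-24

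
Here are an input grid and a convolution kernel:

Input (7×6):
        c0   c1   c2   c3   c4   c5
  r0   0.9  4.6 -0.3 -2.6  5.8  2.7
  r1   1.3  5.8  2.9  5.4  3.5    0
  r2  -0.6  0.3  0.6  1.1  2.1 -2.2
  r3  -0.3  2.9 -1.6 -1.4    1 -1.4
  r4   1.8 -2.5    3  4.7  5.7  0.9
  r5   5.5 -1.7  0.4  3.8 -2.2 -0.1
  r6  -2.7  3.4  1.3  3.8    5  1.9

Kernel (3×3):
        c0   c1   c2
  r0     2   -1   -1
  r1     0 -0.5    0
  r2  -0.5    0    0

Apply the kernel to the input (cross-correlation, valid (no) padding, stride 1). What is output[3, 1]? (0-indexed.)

The receptive field on the input at this output position is [2.9 -1.6 -1.4 / -2.5 3 4.7 / -1.7 0.4 3.8]. Elementwise product with the kernel and sum: 2.9·2 + -1.6·-1 + -1.4·-1 + 3·-0.5 + -1.7·-0.5.

8.15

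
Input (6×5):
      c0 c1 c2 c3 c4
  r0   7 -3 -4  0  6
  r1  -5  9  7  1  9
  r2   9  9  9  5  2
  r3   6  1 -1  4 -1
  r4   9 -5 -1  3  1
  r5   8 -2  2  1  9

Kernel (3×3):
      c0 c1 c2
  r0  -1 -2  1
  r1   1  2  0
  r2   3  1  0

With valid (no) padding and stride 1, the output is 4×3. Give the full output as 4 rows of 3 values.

44 70 51
40 7 20
12 -39 -10
12 -6 4

Output[0,0]: The receptive field on the input at this output position is [7 -3 -4 / -5 9 7 / 9 9 9]. Elementwise product with the kernel and sum: 7·-1 + -3·-2 + -4·1 + -5·1 + 9·2 + 9·3 + 9·1.
Output[0,1]: The receptive field on the input at this output position is [-3 -4 0 / 9 7 1 / 9 9 5]. Elementwise product with the kernel and sum: -3·-1 + -4·-2 + 0·1 + 9·1 + 7·2 + 9·3 + 9·1.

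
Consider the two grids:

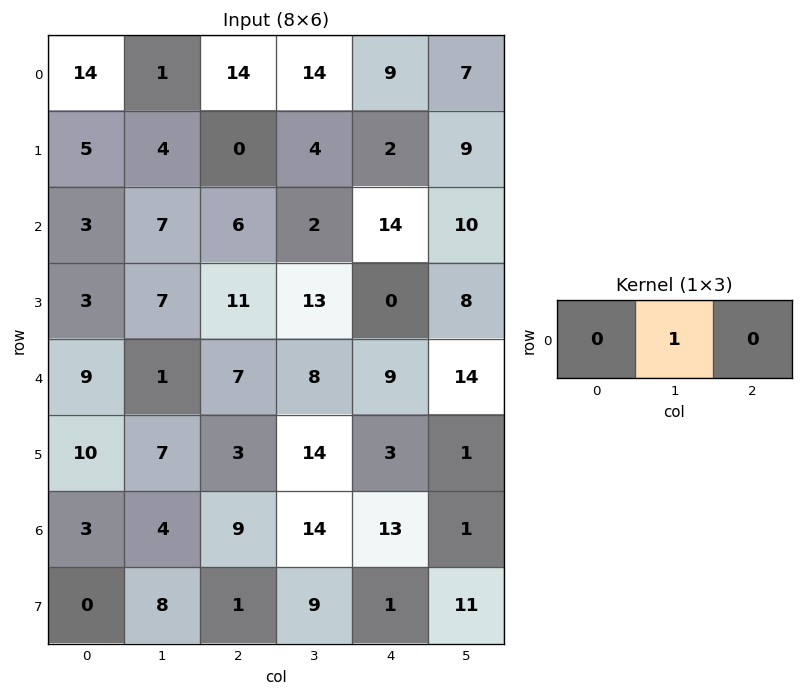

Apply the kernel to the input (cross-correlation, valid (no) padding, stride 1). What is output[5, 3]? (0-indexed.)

3

The receptive field on the input at this output position is [14 3 1]. Elementwise product with the kernel and sum: 3·1.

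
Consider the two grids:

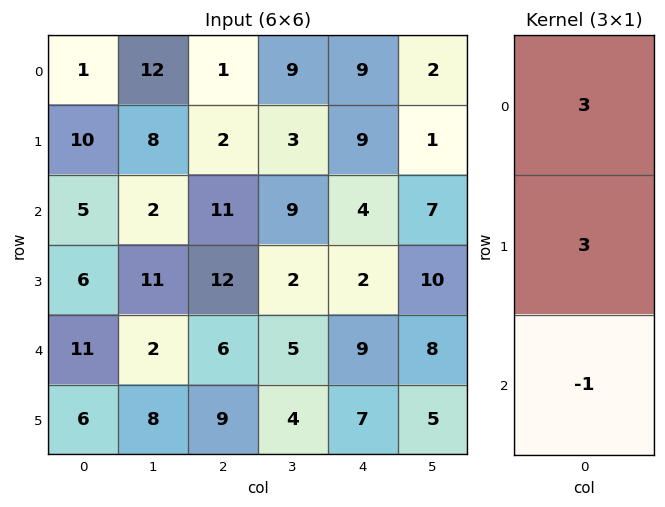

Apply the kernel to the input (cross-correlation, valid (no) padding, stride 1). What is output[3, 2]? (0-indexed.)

45

The receptive field on the input at this output position is [12 / 6 / 9]. Elementwise product with the kernel and sum: 12·3 + 6·3 + 9·-1.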